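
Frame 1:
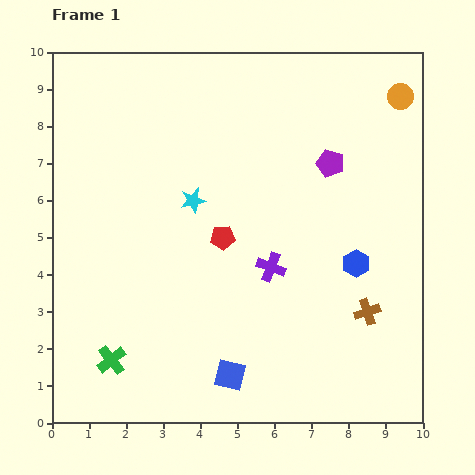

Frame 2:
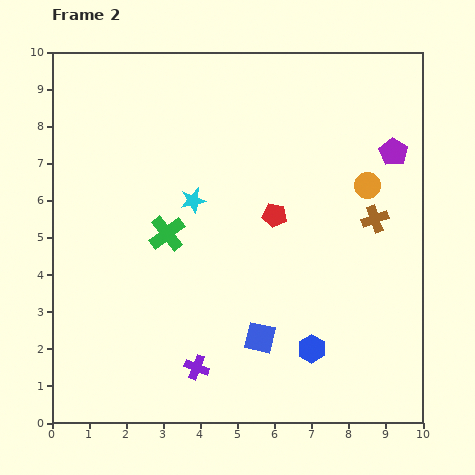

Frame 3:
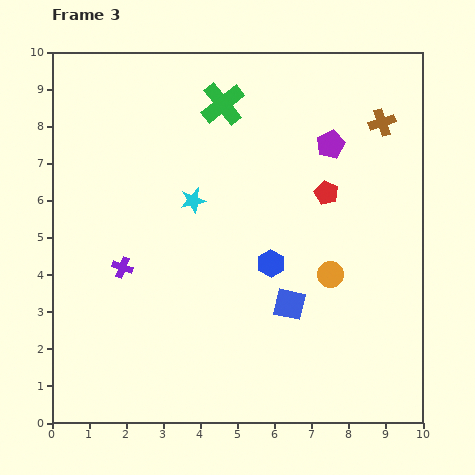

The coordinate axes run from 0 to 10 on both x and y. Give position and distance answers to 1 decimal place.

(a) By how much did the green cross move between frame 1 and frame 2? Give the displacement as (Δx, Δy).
(1.5, 3.4)

The green cross was at (1.6, 1.7) in frame 1 and (3.1, 5.1) in frame 2.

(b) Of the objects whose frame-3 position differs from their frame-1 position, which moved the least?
the purple pentagon

(moved 0.5)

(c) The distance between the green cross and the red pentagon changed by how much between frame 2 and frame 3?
+0.8

Distance in frame 2: 2.9. Distance in frame 3: 3.7.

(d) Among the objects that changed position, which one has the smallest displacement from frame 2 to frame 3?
the blue square

(moved 1.2)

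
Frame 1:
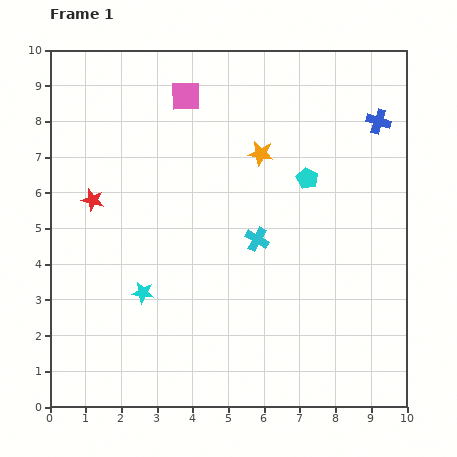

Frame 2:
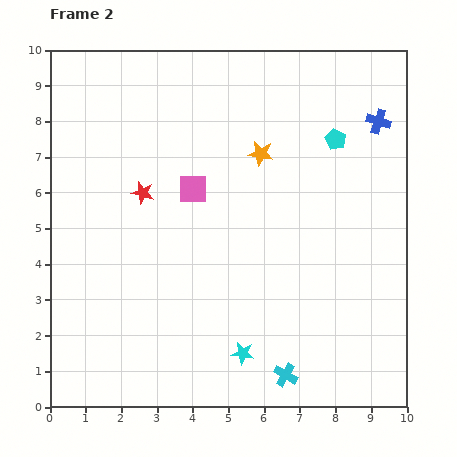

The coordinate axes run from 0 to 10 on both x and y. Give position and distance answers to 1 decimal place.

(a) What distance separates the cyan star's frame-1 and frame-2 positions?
3.3

The cyan star moved from (2.6, 3.2) to (5.4, 1.5), a distance of √(2.8² + 1.7²) ≈ 3.3.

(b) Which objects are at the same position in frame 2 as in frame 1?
the blue cross, the orange star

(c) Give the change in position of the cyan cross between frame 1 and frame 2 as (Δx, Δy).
(0.8, -3.8)

The cyan cross was at (5.8, 4.7) in frame 1 and (6.6, 0.9) in frame 2.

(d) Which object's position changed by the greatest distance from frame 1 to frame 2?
the cyan cross

(moved 3.9; next 3.3)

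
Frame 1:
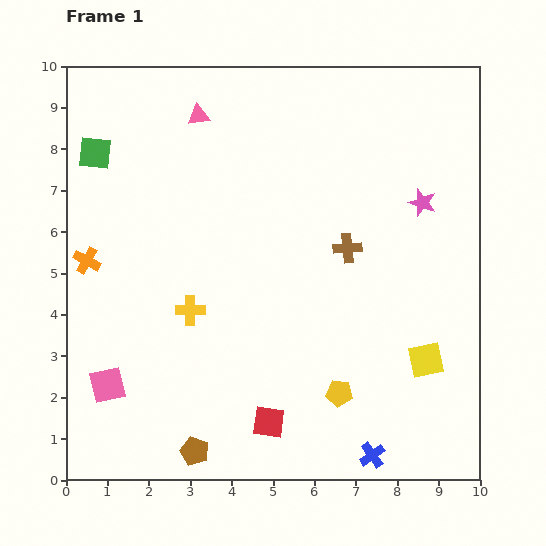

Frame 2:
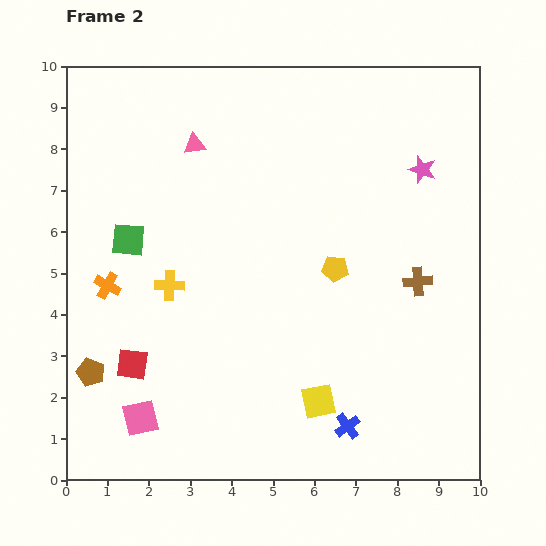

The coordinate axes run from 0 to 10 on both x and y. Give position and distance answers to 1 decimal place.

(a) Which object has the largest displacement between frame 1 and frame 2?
the red square

(moved 3.6; next 3.1)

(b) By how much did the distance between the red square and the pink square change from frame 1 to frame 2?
-2.7

Distance in frame 1: 4.0. Distance in frame 2: 1.3.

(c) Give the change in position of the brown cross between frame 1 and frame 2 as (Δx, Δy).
(1.7, -0.8)

The brown cross was at (6.8, 5.6) in frame 1 and (8.5, 4.8) in frame 2.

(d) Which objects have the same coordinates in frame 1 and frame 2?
none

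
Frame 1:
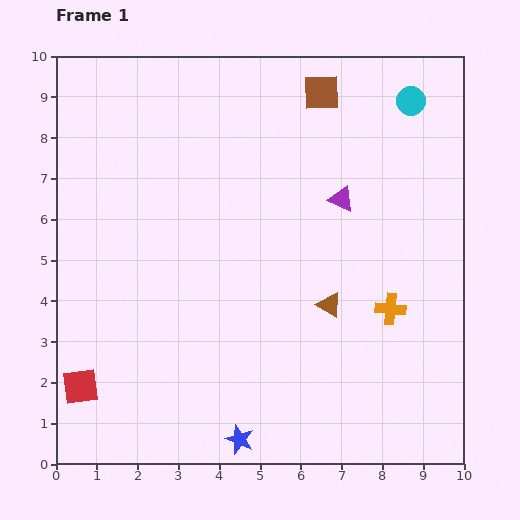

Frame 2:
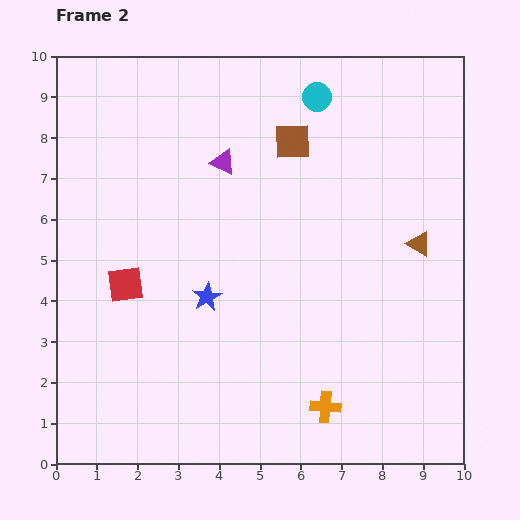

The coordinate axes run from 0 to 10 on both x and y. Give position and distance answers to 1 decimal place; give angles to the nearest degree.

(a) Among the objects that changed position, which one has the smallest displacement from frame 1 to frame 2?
the brown square

(moved 1.4)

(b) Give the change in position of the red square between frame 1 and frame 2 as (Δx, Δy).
(1.1, 2.5)

The red square was at (0.6, 1.9) in frame 1 and (1.7, 4.4) in frame 2.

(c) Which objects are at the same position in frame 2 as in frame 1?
none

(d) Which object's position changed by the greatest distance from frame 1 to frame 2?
the blue star

(moved 3.6; next 3.0)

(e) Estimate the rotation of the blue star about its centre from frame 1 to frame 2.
23° clockwise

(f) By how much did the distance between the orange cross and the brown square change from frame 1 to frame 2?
+0.9

Distance in frame 1: 5.6. Distance in frame 2: 6.5.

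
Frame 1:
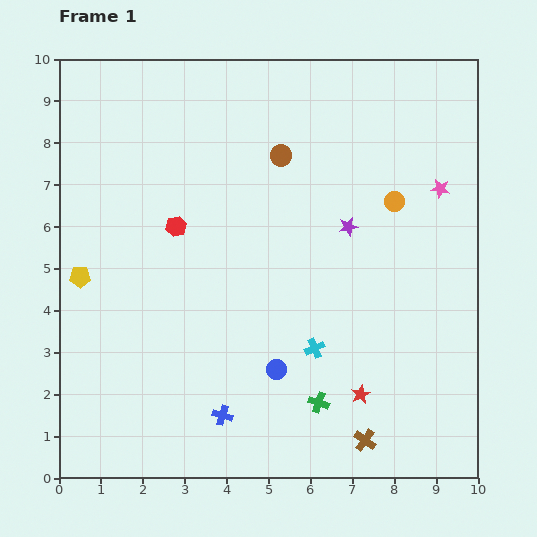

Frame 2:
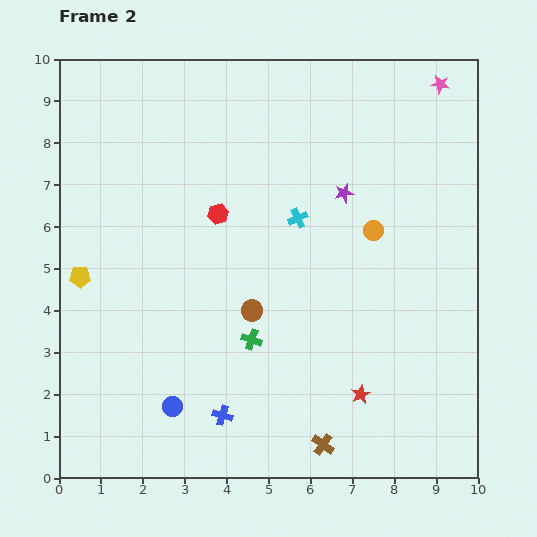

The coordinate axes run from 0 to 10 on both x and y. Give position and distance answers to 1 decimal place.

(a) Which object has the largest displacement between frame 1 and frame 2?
the brown circle

(moved 3.8; next 3.1)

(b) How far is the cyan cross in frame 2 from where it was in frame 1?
3.1

The cyan cross moved from (6.1, 3.1) to (5.7, 6.2), a distance of √(0.4² + 3.1²) ≈ 3.1.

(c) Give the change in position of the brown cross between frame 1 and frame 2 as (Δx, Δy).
(-1.0, -0.1)

The brown cross was at (7.3, 0.9) in frame 1 and (6.3, 0.8) in frame 2.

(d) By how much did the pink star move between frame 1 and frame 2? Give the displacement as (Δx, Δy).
(0.0, 2.5)

The pink star was at (9.1, 6.9) in frame 1 and (9.1, 9.4) in frame 2.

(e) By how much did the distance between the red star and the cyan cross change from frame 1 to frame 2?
+2.9

Distance in frame 1: 1.6. Distance in frame 2: 4.5.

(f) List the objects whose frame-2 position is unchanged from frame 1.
the yellow pentagon, the red star, the blue cross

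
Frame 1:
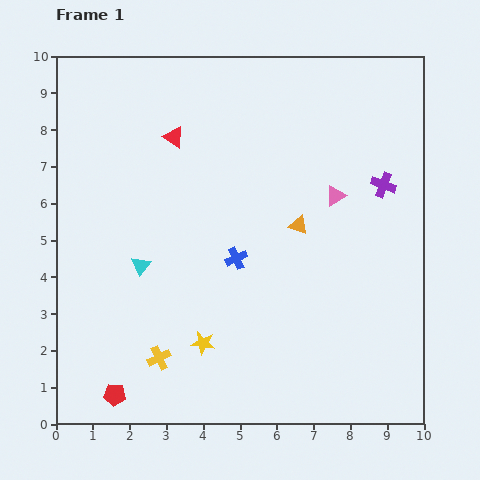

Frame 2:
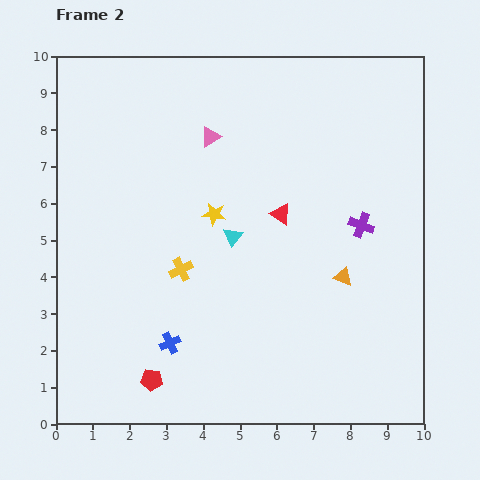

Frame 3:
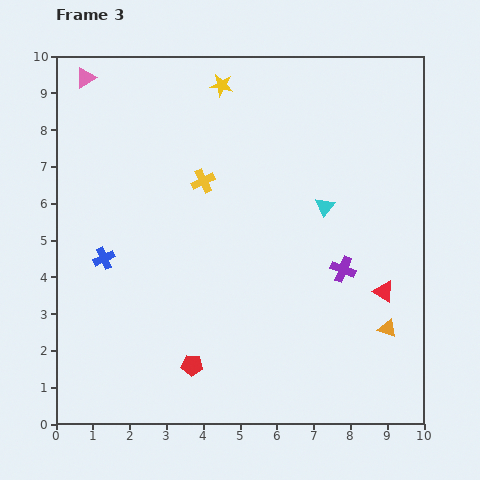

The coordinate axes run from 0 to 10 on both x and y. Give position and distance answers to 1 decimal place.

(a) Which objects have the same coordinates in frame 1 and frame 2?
none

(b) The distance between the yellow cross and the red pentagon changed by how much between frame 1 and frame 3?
+3.4

Distance in frame 1: 1.6. Distance in frame 3: 5.0.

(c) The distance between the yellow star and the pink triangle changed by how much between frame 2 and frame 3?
+1.6

Distance in frame 2: 2.1. Distance in frame 3: 3.7.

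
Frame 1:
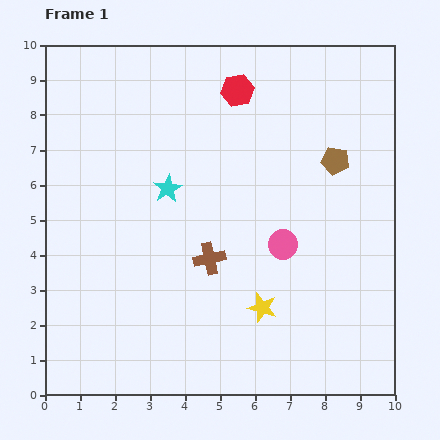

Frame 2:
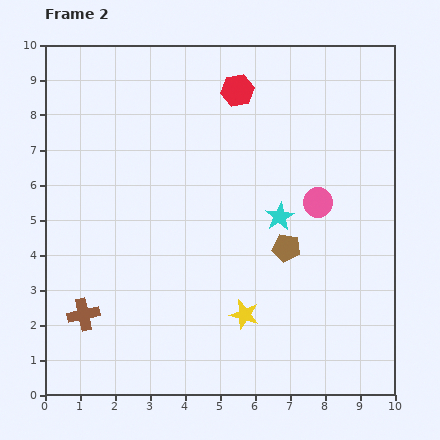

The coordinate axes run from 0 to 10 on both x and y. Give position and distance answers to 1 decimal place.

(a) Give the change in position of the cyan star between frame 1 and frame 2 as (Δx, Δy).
(3.2, -0.8)

The cyan star was at (3.5, 5.9) in frame 1 and (6.7, 5.1) in frame 2.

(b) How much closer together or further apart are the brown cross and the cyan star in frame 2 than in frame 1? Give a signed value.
+4.0

Distance in frame 1: 2.3. Distance in frame 2: 6.3.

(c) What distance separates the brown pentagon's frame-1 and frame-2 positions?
2.9

The brown pentagon moved from (8.3, 6.7) to (6.9, 4.2), a distance of √(1.4² + 2.5²) ≈ 2.9.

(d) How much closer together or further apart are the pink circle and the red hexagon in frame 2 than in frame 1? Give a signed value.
-0.7

Distance in frame 1: 4.6. Distance in frame 2: 3.9.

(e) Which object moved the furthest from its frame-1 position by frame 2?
the brown cross

(moved 3.9; next 3.3)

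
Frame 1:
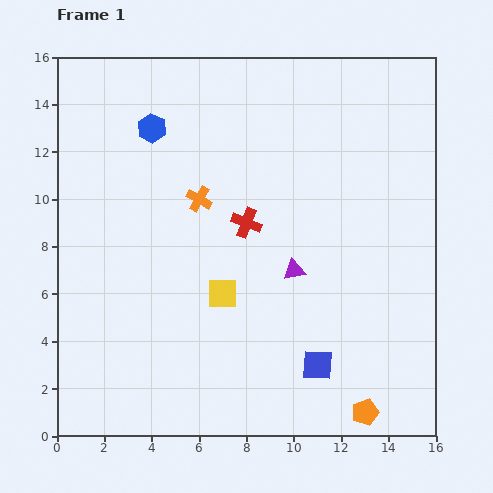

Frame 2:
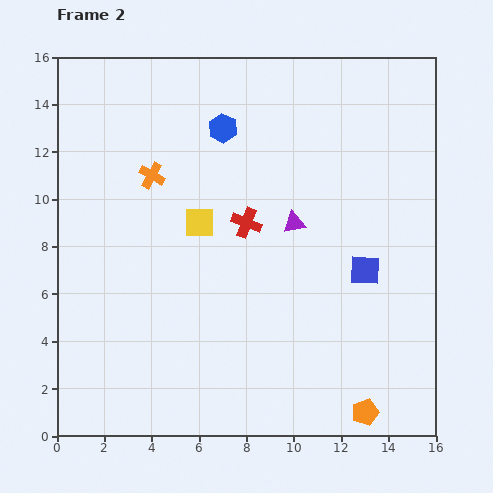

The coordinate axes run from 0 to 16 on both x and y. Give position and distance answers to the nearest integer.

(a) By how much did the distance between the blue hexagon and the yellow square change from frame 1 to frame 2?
-4

Distance in frame 1: 8. Distance in frame 2: 4.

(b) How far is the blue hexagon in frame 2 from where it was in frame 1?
3

The blue hexagon moved from (4, 13) to (7, 13), a distance of √(3² + 0²) ≈ 3.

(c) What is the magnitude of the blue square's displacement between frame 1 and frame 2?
4

The blue square moved from (11, 3) to (13, 7), a distance of √(2² + 4²) ≈ 4.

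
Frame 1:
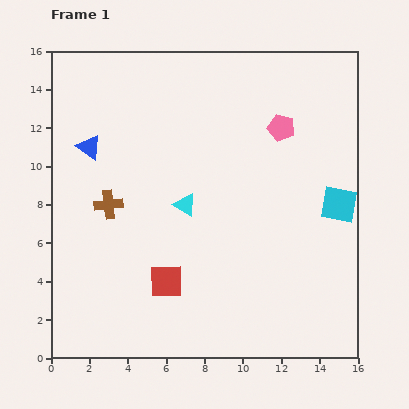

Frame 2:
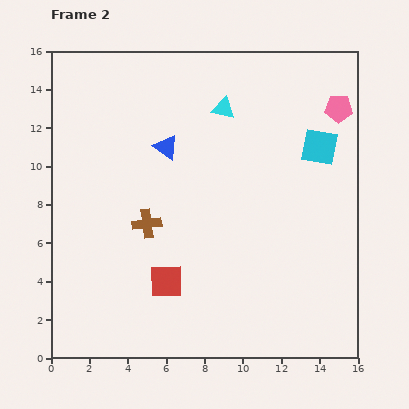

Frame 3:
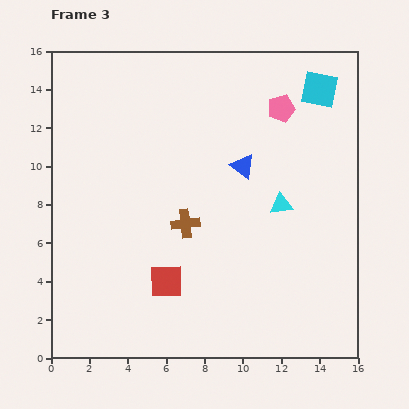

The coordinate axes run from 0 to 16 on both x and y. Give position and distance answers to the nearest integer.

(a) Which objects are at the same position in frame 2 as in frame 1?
the red square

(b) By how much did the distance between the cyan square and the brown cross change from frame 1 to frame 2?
-2

Distance in frame 1: 12. Distance in frame 2: 10.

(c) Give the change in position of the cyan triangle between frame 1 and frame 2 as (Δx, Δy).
(2, 5)

The cyan triangle was at (7, 8) in frame 1 and (9, 13) in frame 2.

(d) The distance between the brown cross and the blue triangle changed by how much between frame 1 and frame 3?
+1

Distance in frame 1: 3. Distance in frame 3: 4.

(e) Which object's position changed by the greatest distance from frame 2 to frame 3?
the cyan triangle

(moved 6; next 4)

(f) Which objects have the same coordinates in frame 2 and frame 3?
the red square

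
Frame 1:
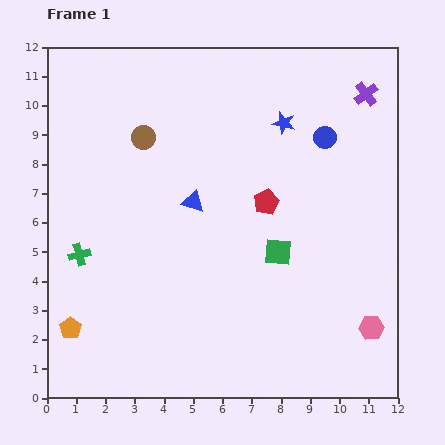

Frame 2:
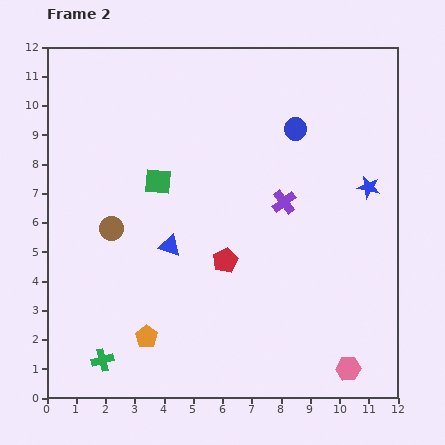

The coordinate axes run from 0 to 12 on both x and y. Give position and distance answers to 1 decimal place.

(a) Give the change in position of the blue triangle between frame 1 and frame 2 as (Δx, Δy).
(-0.8, -1.5)

The blue triangle was at (5.0, 6.7) in frame 1 and (4.2, 5.2) in frame 2.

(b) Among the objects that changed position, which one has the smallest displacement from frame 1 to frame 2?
the blue circle

(moved 1.0)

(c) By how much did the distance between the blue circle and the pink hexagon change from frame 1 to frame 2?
+1.7

Distance in frame 1: 6.7. Distance in frame 2: 8.4.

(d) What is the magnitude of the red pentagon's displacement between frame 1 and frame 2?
2.4

The red pentagon moved from (7.5, 6.7) to (6.1, 4.7), a distance of √(1.4² + 2.0²) ≈ 2.4.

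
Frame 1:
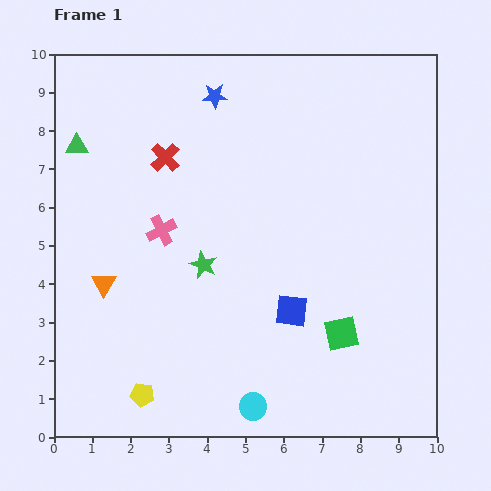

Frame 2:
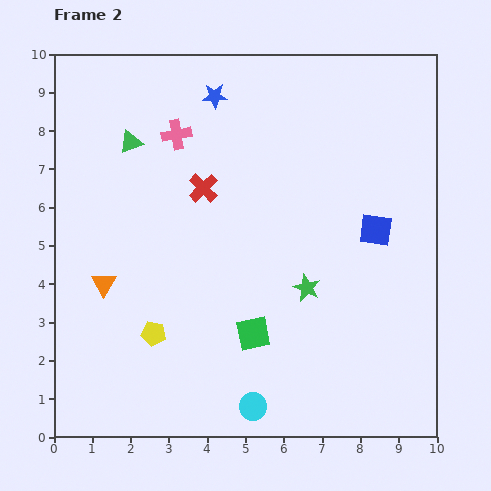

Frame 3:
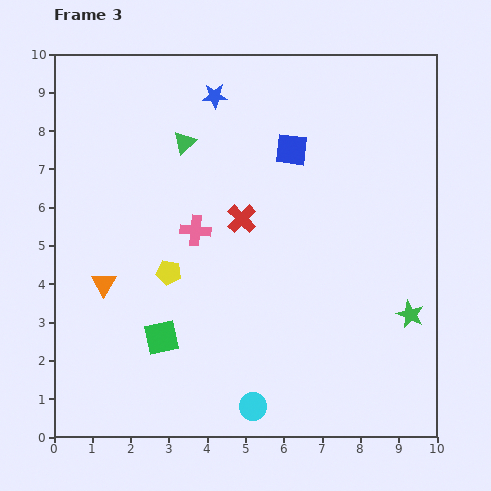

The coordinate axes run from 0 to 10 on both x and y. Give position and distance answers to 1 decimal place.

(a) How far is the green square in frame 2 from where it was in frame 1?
2.3

The green square moved from (7.5, 2.7) to (5.2, 2.7), a distance of √(2.3² + 0.0²) ≈ 2.3.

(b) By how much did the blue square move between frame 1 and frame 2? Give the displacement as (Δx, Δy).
(2.2, 2.1)

The blue square was at (6.2, 3.3) in frame 1 and (8.4, 5.4) in frame 2.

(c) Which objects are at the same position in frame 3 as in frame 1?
the orange triangle, the blue star, the cyan circle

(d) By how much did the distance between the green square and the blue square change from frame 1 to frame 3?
+4.6

Distance in frame 1: 1.4. Distance in frame 3: 6.0.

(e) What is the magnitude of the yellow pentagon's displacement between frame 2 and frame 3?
1.6

The yellow pentagon moved from (2.6, 2.7) to (3.0, 4.3), a distance of √(0.4² + 1.6²) ≈ 1.6.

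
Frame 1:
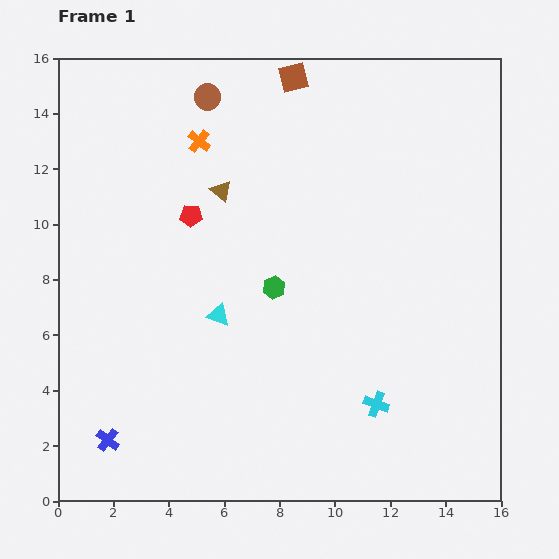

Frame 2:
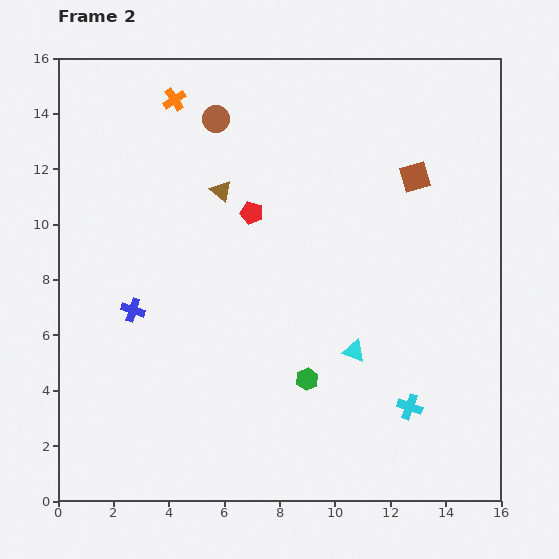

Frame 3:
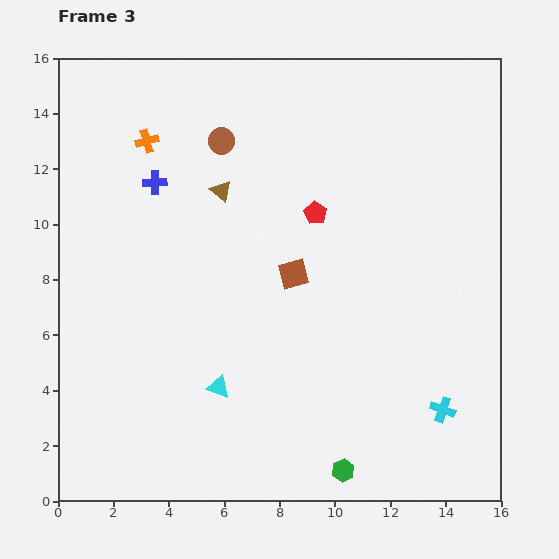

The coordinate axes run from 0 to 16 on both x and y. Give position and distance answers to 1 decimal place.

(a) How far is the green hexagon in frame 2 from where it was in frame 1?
3.5

The green hexagon moved from (7.8, 7.7) to (9.0, 4.4), a distance of √(1.2² + 3.3²) ≈ 3.5.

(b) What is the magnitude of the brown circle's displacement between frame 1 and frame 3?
1.7

The brown circle moved from (5.4, 14.6) to (5.9, 13.0), a distance of √(0.5² + 1.6²) ≈ 1.7.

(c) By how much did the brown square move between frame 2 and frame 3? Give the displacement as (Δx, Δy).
(-4.4, -3.5)

The brown square was at (12.9, 11.7) in frame 2 and (8.5, 8.2) in frame 3.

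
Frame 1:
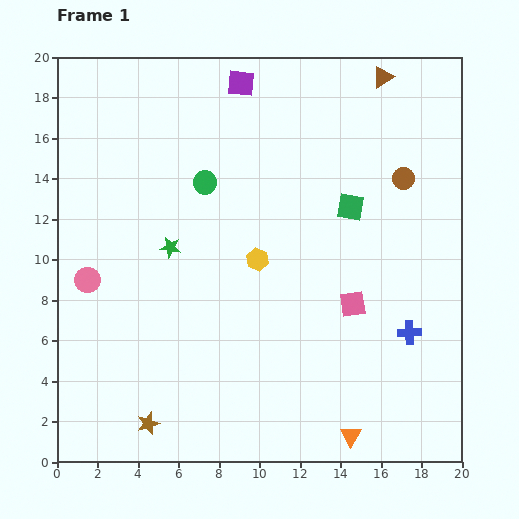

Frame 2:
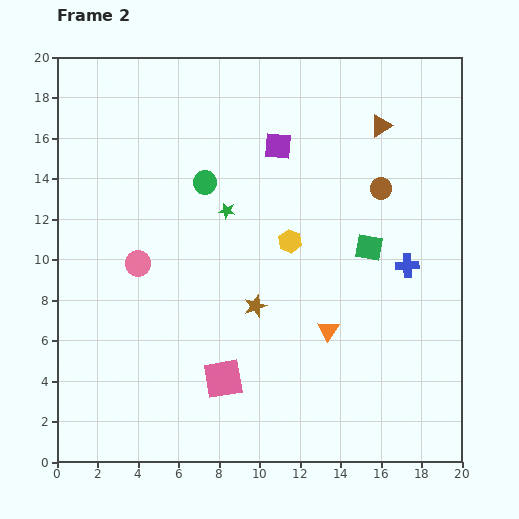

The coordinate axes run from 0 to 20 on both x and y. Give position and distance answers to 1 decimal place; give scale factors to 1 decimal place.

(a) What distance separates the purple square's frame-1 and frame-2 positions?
3.6

The purple square moved from (9.1, 18.7) to (10.9, 15.6), a distance of √(1.8² + 3.1²) ≈ 3.6.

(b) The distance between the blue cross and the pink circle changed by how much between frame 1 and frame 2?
-2.8

Distance in frame 1: 16.1. Distance in frame 2: 13.3.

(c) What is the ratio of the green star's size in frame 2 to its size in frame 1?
0.8×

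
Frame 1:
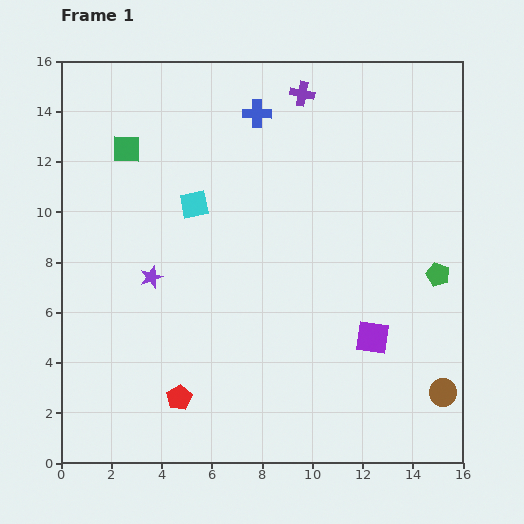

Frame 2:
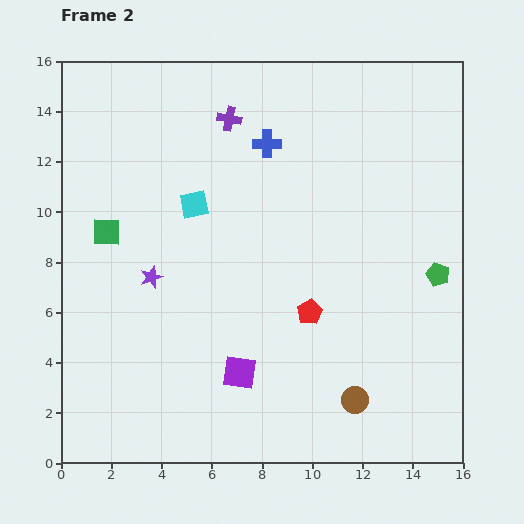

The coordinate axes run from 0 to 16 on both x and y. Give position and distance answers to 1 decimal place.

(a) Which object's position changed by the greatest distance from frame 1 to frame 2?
the red pentagon

(moved 6.2; next 5.5)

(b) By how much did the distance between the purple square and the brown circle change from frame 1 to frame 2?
+1.1

Distance in frame 1: 3.6. Distance in frame 2: 4.7.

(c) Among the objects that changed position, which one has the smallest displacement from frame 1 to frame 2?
the blue cross

(moved 1.3)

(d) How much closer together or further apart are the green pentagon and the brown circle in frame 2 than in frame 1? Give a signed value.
+1.3

Distance in frame 1: 4.7. Distance in frame 2: 6.0.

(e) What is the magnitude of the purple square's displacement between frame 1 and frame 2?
5.5

The purple square moved from (12.4, 5.0) to (7.1, 3.6), a distance of √(5.3² + 1.4²) ≈ 5.5.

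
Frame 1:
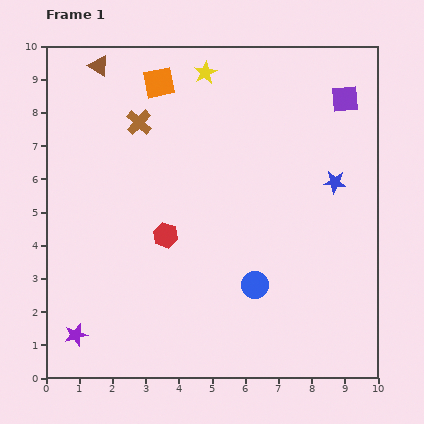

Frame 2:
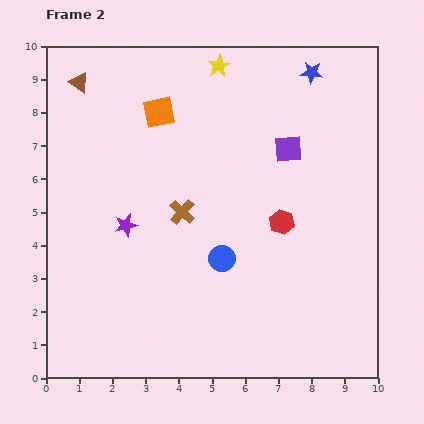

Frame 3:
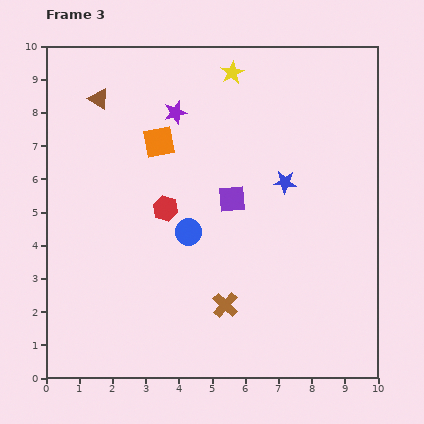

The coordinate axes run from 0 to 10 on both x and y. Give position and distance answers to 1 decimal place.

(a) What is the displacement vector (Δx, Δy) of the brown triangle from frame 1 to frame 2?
(-0.6, -0.5)

The brown triangle was at (1.6, 9.4) in frame 1 and (1.0, 8.9) in frame 2.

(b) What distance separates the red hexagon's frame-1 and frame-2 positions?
3.5

The red hexagon moved from (3.6, 4.3) to (7.1, 4.7), a distance of √(3.5² + 0.4²) ≈ 3.5.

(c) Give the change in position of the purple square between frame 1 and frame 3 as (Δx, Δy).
(-3.4, -3.0)

The purple square was at (9.0, 8.4) in frame 1 and (5.6, 5.4) in frame 3.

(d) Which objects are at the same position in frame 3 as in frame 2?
none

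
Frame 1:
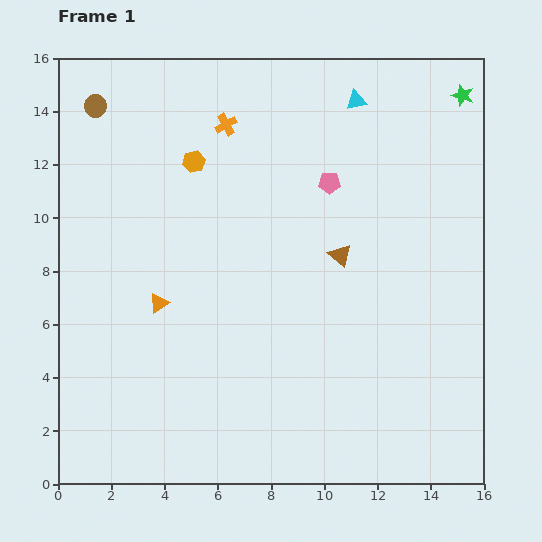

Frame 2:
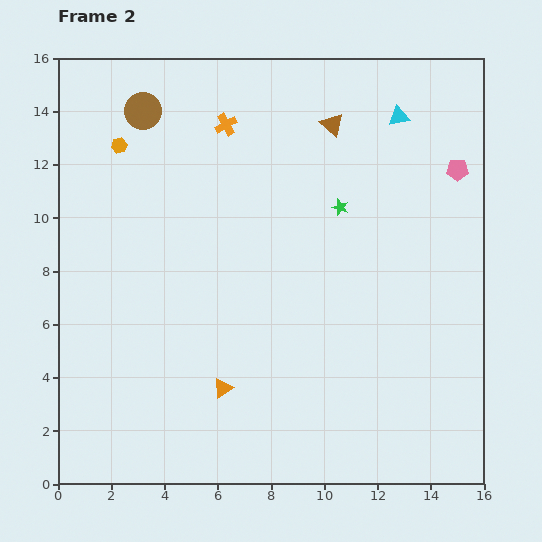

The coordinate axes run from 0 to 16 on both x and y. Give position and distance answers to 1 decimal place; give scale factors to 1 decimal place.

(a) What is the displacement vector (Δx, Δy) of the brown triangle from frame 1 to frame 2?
(-0.3, 4.9)

The brown triangle was at (10.6, 8.6) in frame 1 and (10.3, 13.5) in frame 2.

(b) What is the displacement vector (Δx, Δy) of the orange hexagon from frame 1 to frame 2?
(-2.8, 0.6)

The orange hexagon was at (5.1, 12.1) in frame 1 and (2.3, 12.7) in frame 2.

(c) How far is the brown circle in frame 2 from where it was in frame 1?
1.8

The brown circle moved from (1.4, 14.2) to (3.2, 14.0), a distance of √(1.8² + 0.2²) ≈ 1.8.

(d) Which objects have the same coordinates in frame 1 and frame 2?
the orange cross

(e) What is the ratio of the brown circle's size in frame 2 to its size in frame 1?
1.7×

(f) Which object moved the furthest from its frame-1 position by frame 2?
the green star

(moved 6.2; next 4.9)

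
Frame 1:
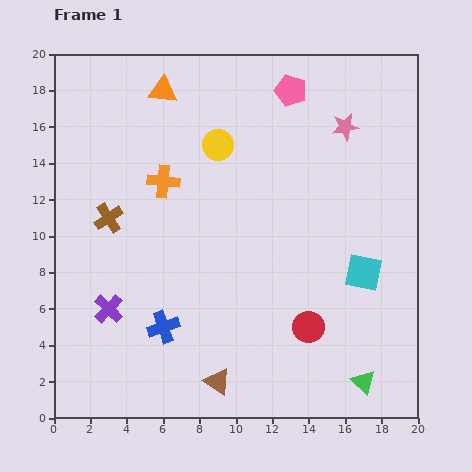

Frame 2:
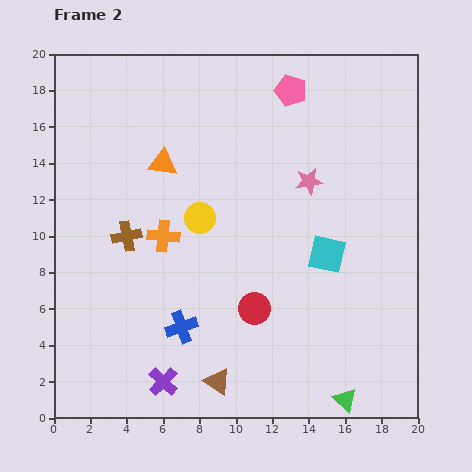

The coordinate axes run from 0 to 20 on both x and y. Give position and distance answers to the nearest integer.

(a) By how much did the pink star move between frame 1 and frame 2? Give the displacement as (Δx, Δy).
(-2, -3)

The pink star was at (16, 16) in frame 1 and (14, 13) in frame 2.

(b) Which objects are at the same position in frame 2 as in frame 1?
the pink pentagon, the brown triangle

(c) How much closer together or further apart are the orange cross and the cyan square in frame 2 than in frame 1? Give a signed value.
-3

Distance in frame 1: 12. Distance in frame 2: 9.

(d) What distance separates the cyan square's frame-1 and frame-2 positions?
2

The cyan square moved from (17, 8) to (15, 9), a distance of √(2² + 1²) ≈ 2.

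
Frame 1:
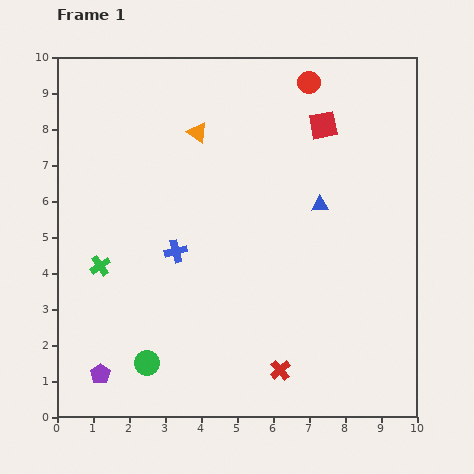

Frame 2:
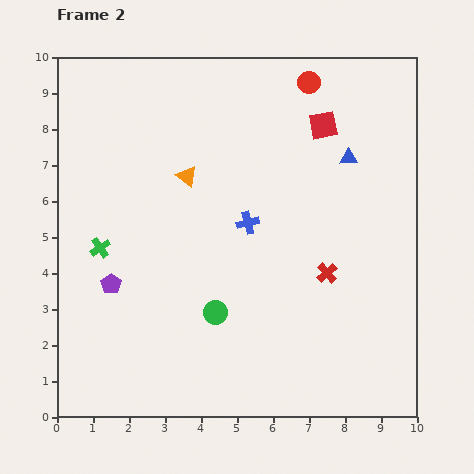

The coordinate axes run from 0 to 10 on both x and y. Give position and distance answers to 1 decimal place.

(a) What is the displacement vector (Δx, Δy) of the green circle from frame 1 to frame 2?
(1.9, 1.4)

The green circle was at (2.5, 1.5) in frame 1 and (4.4, 2.9) in frame 2.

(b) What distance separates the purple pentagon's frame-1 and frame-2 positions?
2.5

The purple pentagon moved from (1.2, 1.2) to (1.5, 3.7), a distance of √(0.3² + 2.5²) ≈ 2.5.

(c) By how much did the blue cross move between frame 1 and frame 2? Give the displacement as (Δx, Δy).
(2.0, 0.8)

The blue cross was at (3.3, 4.6) in frame 1 and (5.3, 5.4) in frame 2.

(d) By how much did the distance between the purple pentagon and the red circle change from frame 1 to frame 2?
-2.2

Distance in frame 1: 10.0. Distance in frame 2: 7.8.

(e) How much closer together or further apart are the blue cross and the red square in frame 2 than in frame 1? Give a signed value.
-2.0

Distance in frame 1: 5.4. Distance in frame 2: 3.4.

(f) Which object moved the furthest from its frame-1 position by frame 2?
the red cross

(moved 3.0; next 2.5)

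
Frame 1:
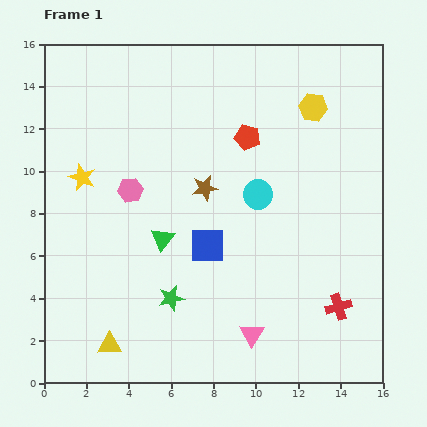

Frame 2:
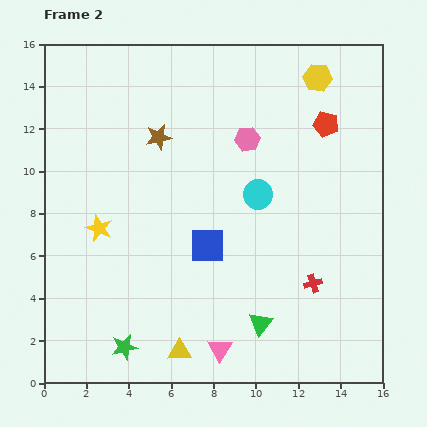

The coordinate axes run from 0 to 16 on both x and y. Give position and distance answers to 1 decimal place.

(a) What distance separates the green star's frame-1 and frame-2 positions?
3.2

The green star moved from (6.0, 4.0) to (3.8, 1.7), a distance of √(2.2² + 2.3²) ≈ 3.2.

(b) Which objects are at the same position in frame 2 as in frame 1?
the blue square, the cyan circle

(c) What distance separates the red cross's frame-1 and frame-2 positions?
1.6

The red cross moved from (13.9, 3.6) to (12.7, 4.7), a distance of √(1.2² + 1.1²) ≈ 1.6.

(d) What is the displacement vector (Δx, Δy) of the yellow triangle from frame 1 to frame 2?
(3.3, -0.3)

The yellow triangle was at (3.1, 1.8) in frame 1 and (6.4, 1.5) in frame 2.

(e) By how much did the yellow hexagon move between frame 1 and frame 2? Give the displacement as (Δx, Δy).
(0.2, 1.4)

The yellow hexagon was at (12.7, 13.0) in frame 1 and (12.9, 14.4) in frame 2.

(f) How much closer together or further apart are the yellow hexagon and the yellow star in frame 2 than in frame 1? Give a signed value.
+1.1

Distance in frame 1: 11.4. Distance in frame 2: 12.5.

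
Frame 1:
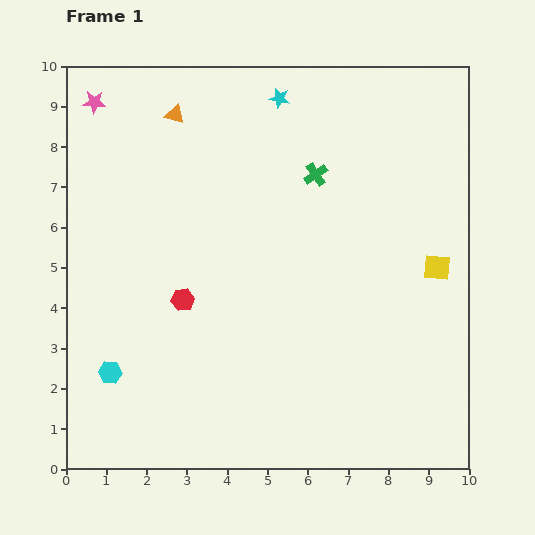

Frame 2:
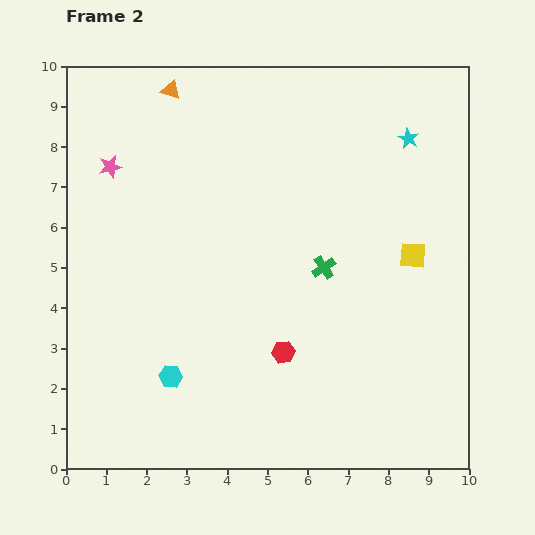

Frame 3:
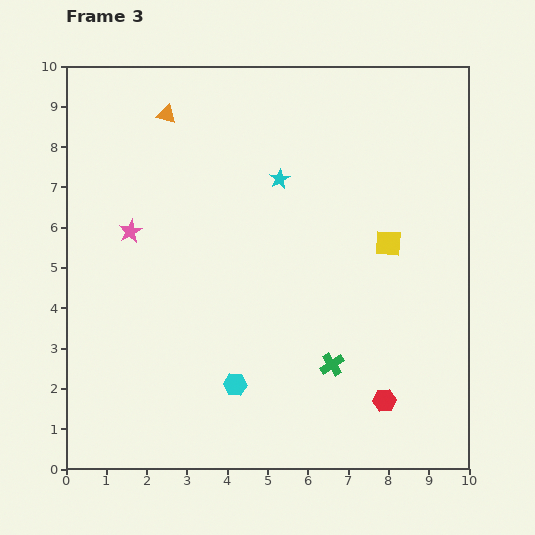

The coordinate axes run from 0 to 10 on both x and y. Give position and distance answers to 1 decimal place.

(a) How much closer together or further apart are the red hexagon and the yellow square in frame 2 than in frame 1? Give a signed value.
-2.4

Distance in frame 1: 6.4. Distance in frame 2: 4.0.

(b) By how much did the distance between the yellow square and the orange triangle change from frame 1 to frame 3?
-1.1

Distance in frame 1: 7.5. Distance in frame 3: 6.4.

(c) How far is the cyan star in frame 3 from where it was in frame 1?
2.0

The cyan star moved from (5.3, 9.2) to (5.3, 7.2), a distance of √(0.0² + 2.0²) ≈ 2.0.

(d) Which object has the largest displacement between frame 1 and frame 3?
the red hexagon

(moved 5.6; next 4.7)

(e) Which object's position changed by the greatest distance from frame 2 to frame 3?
the cyan star

(moved 3.4; next 2.8)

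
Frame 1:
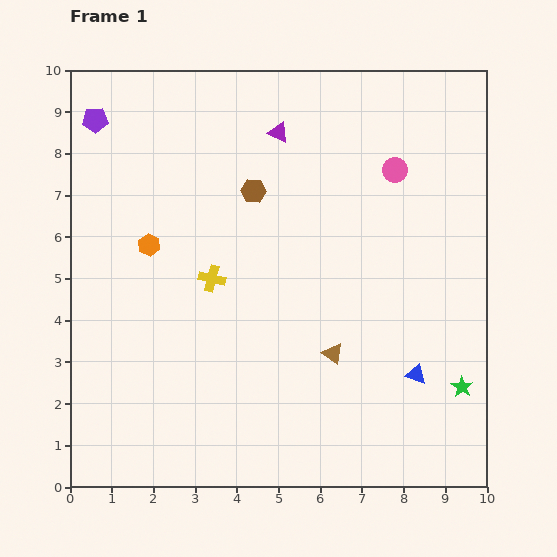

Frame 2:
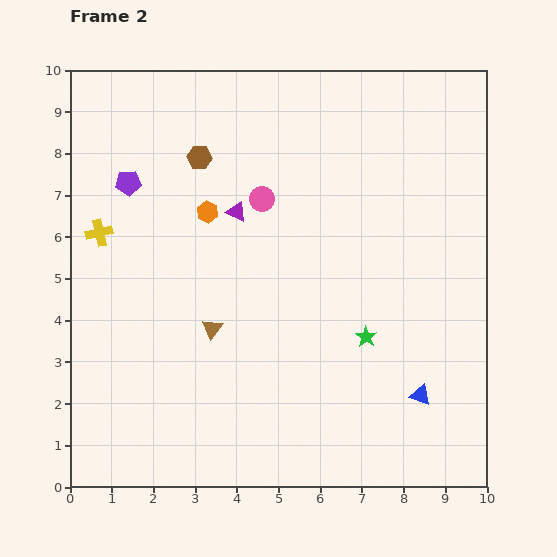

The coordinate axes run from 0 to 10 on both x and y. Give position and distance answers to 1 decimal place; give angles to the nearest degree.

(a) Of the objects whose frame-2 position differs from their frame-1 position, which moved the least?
the blue triangle

(moved 0.5)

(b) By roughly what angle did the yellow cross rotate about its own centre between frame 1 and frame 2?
26° counter-clockwise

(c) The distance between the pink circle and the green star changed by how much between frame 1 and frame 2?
-1.3

Distance in frame 1: 5.4. Distance in frame 2: 4.1.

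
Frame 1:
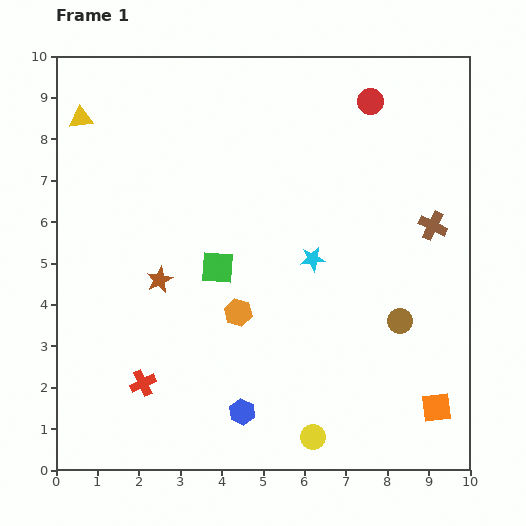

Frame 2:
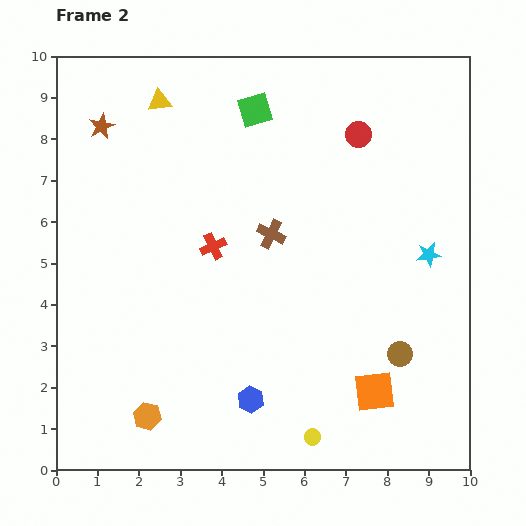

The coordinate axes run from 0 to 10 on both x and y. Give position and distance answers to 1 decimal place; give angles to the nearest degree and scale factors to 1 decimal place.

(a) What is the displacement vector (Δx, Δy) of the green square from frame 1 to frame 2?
(0.9, 3.8)

The green square was at (3.9, 4.9) in frame 1 and (4.8, 8.7) in frame 2.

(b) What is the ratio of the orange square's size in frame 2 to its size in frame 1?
1.4×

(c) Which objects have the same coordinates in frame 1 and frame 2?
the yellow circle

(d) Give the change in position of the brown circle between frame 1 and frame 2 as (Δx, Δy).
(0.0, -0.8)

The brown circle was at (8.3, 3.6) in frame 1 and (8.3, 2.8) in frame 2.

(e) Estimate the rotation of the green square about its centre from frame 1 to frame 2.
20° counter-clockwise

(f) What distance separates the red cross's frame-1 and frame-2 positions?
3.7

The red cross moved from (2.1, 2.1) to (3.8, 5.4), a distance of √(1.7² + 3.3²) ≈ 3.7.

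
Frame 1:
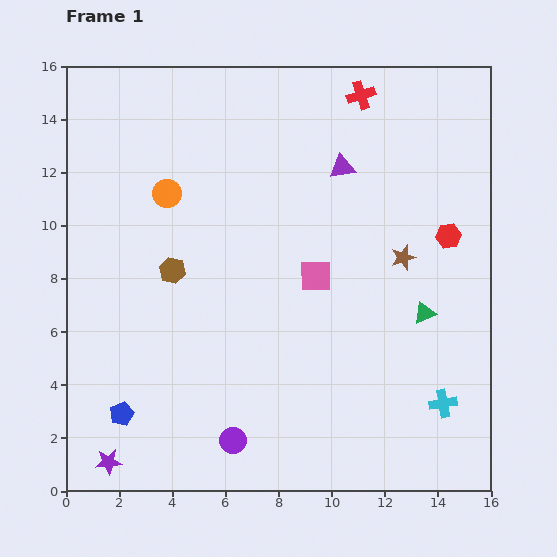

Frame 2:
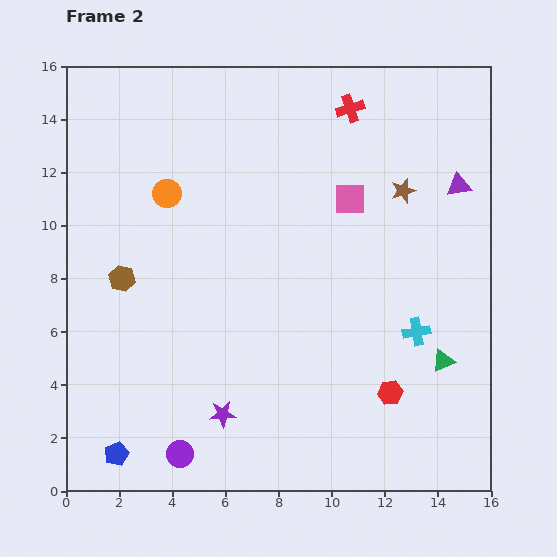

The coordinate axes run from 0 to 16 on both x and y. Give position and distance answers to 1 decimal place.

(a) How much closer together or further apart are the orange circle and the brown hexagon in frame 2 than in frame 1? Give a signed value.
+0.7

Distance in frame 1: 2.9. Distance in frame 2: 3.6.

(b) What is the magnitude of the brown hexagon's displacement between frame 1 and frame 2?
1.9

The brown hexagon moved from (4.0, 8.3) to (2.1, 8.0), a distance of √(1.9² + 0.3²) ≈ 1.9.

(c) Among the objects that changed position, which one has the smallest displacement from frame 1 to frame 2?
the red cross

(moved 0.6)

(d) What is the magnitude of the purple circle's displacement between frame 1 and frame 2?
2.1

The purple circle moved from (6.3, 1.9) to (4.3, 1.4), a distance of √(2.0² + 0.5²) ≈ 2.1.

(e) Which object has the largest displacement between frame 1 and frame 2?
the red hexagon

(moved 6.3; next 4.7)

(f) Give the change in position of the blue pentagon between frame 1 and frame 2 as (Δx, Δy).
(-0.2, -1.5)

The blue pentagon was at (2.1, 2.9) in frame 1 and (1.9, 1.4) in frame 2.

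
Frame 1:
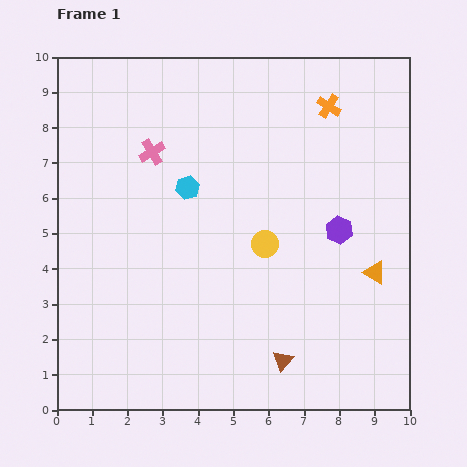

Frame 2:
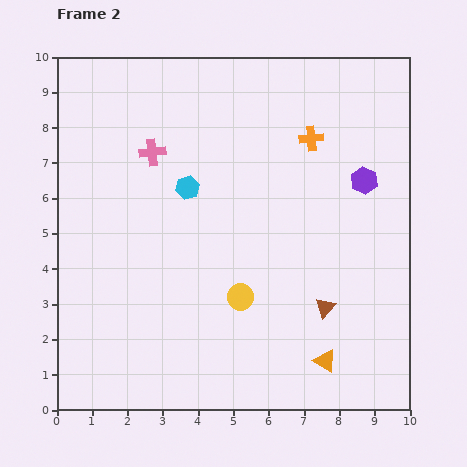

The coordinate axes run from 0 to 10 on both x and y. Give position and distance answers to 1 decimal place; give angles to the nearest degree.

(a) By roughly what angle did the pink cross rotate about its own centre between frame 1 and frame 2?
25° clockwise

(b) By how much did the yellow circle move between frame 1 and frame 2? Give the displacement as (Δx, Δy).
(-0.7, -1.5)

The yellow circle was at (5.9, 4.7) in frame 1 and (5.2, 3.2) in frame 2.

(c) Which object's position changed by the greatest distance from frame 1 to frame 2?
the orange triangle

(moved 2.9; next 1.9)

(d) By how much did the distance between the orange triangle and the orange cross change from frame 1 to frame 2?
+1.4

Distance in frame 1: 4.9. Distance in frame 2: 6.3.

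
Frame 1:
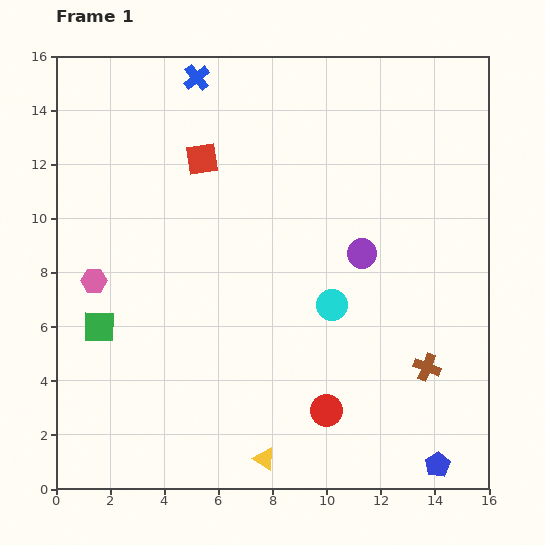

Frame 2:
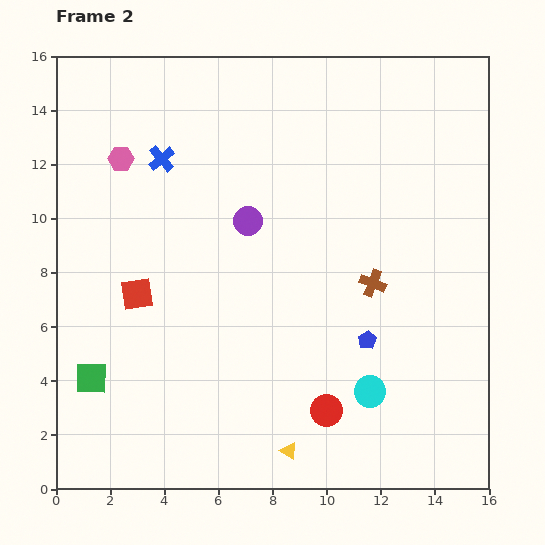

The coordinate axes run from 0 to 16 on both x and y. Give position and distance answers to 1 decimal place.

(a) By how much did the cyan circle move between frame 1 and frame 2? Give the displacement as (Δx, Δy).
(1.4, -3.2)

The cyan circle was at (10.2, 6.8) in frame 1 and (11.6, 3.6) in frame 2.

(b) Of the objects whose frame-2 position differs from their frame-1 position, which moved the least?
the yellow triangle

(moved 0.9)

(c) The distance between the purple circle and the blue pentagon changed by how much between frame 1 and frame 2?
-2.1

Distance in frame 1: 8.3. Distance in frame 2: 6.2.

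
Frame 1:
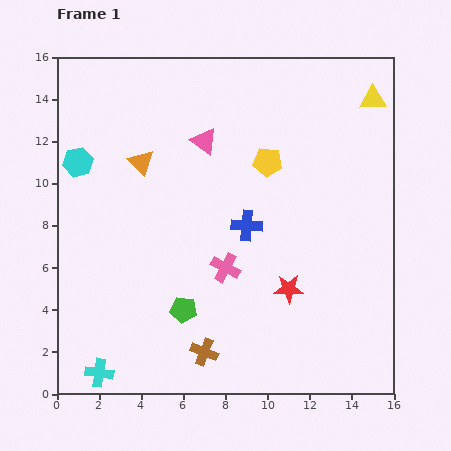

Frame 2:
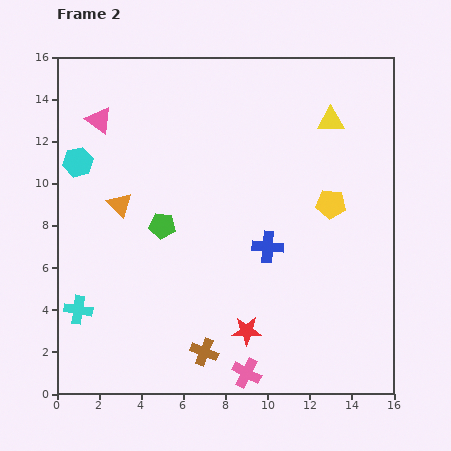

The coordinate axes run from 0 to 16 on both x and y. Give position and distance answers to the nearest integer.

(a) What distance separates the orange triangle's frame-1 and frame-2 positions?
2

The orange triangle moved from (4, 11) to (3, 9), a distance of √(1² + 2²) ≈ 2.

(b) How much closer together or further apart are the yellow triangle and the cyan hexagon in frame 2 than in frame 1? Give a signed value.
-2

Distance in frame 1: 14. Distance in frame 2: 12.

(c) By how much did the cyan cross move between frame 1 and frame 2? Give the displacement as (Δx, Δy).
(-1, 3)

The cyan cross was at (2, 1) in frame 1 and (1, 4) in frame 2.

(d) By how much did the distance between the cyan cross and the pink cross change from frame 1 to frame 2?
+1

Distance in frame 1: 8. Distance in frame 2: 9.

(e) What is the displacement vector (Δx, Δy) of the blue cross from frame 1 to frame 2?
(1, -1)

The blue cross was at (9, 8) in frame 1 and (10, 7) in frame 2.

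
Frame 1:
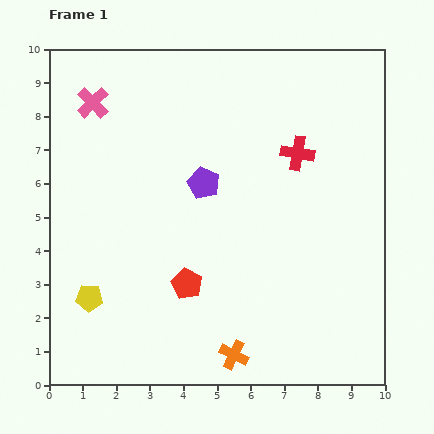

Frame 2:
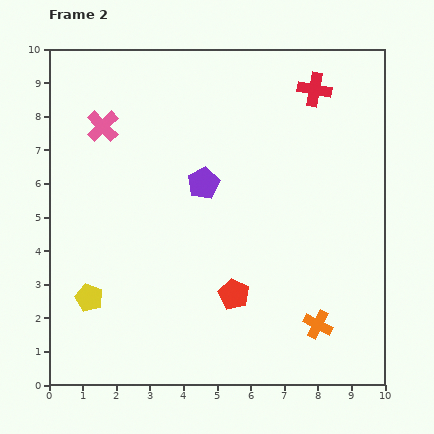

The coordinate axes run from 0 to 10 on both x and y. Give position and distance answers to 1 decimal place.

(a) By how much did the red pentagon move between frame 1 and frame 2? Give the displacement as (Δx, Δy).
(1.4, -0.3)

The red pentagon was at (4.1, 3.0) in frame 1 and (5.5, 2.7) in frame 2.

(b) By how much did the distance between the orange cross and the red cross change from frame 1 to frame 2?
+0.7

Distance in frame 1: 6.3. Distance in frame 2: 7.0.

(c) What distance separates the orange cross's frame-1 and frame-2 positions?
2.7

The orange cross moved from (5.5, 0.9) to (8.0, 1.8), a distance of √(2.5² + 0.9²) ≈ 2.7.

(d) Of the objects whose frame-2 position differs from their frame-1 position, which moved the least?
the pink cross

(moved 0.8)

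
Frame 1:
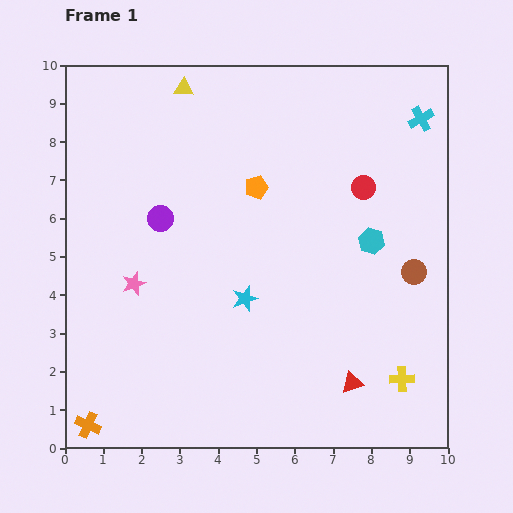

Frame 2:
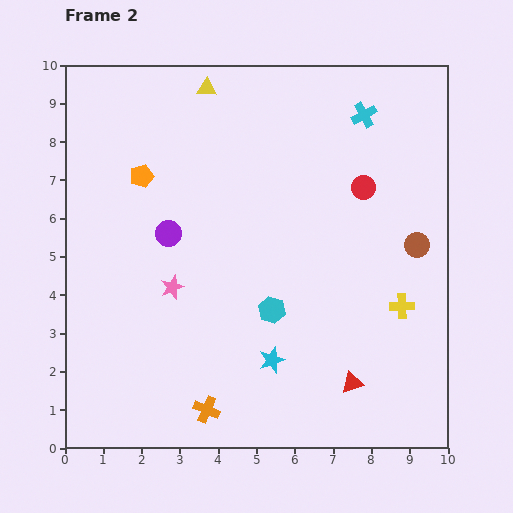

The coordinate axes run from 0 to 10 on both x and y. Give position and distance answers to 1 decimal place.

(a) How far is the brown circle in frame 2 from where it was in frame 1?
0.7

The brown circle moved from (9.1, 4.6) to (9.2, 5.3), a distance of √(0.1² + 0.7²) ≈ 0.7.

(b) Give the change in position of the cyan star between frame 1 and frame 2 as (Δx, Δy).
(0.7, -1.6)

The cyan star was at (4.7, 3.9) in frame 1 and (5.4, 2.3) in frame 2.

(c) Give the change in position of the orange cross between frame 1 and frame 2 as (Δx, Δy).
(3.1, 0.4)

The orange cross was at (0.6, 0.6) in frame 1 and (3.7, 1.0) in frame 2.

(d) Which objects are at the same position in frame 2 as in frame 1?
the red circle, the red triangle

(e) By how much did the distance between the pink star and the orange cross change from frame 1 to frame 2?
-0.6

Distance in frame 1: 3.9. Distance in frame 2: 3.3.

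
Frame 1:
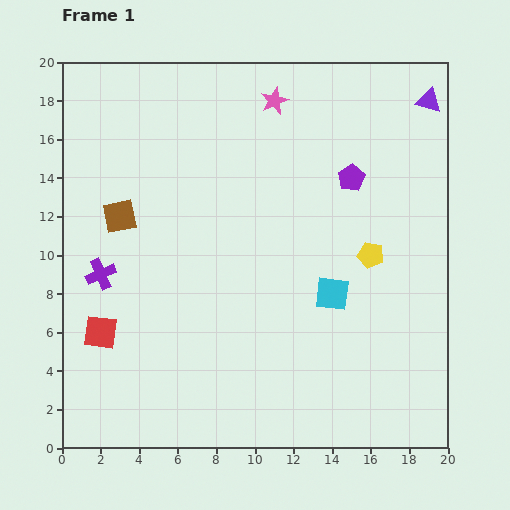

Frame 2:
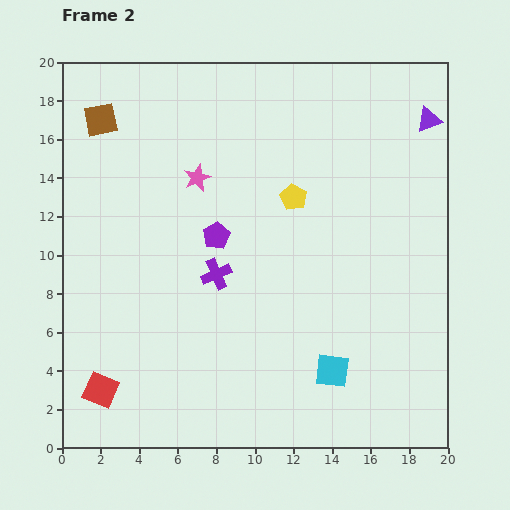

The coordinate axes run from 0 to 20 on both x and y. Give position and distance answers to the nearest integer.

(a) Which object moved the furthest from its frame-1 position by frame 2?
the purple pentagon

(moved 8; next 6)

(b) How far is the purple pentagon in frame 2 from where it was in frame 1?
8

The purple pentagon moved from (15, 14) to (8, 11), a distance of √(7² + 3²) ≈ 8.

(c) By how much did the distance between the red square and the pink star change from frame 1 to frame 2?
-3

Distance in frame 1: 15. Distance in frame 2: 12.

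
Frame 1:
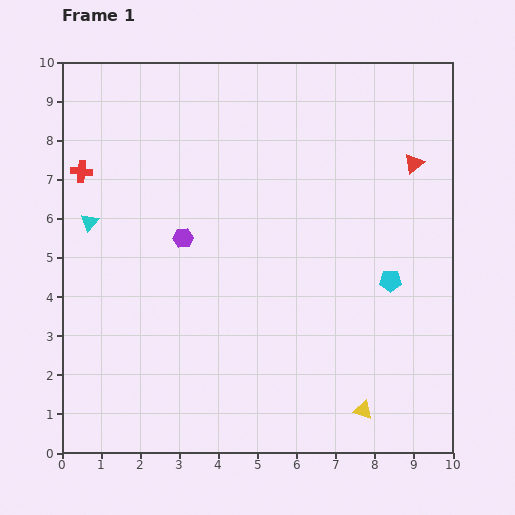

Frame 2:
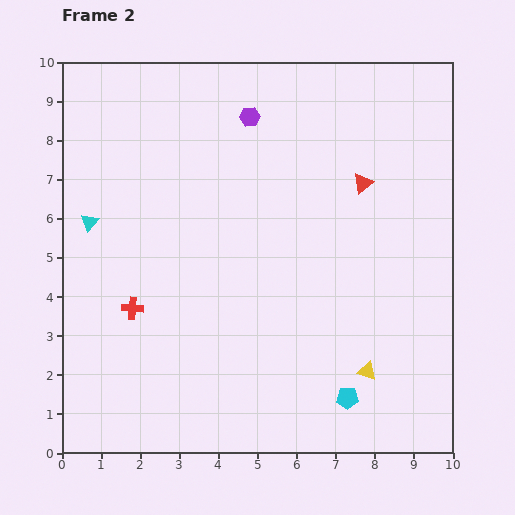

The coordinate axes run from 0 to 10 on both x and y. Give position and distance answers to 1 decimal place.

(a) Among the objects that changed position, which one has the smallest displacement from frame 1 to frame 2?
the yellow triangle

(moved 1.0)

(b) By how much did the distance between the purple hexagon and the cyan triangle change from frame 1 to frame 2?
+2.5

Distance in frame 1: 2.4. Distance in frame 2: 4.9.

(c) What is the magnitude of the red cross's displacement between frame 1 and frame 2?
3.7

The red cross moved from (0.5, 7.2) to (1.8, 3.7), a distance of √(1.3² + 3.5²) ≈ 3.7.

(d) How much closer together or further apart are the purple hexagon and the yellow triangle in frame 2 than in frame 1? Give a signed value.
+0.8

Distance in frame 1: 6.4. Distance in frame 2: 7.2.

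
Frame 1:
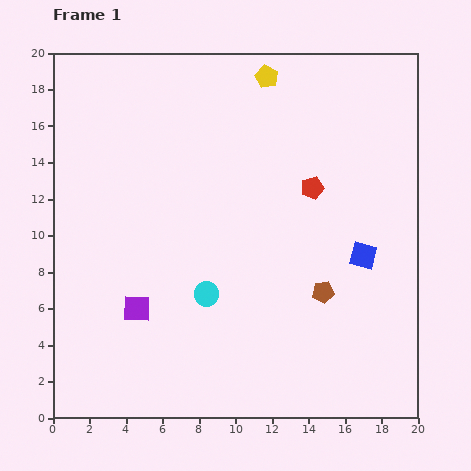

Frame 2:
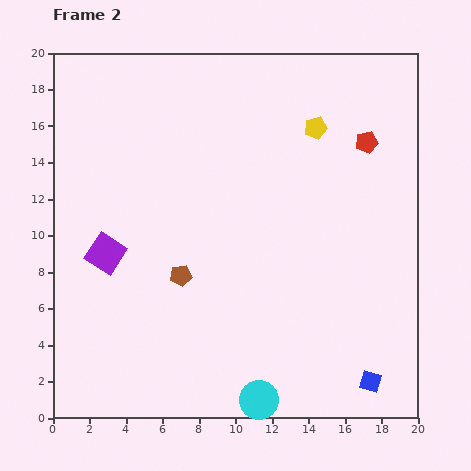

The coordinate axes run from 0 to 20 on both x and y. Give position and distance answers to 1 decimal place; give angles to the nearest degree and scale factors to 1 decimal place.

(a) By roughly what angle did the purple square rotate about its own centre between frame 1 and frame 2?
30° clockwise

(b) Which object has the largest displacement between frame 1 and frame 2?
the brown pentagon

(moved 7.9; next 6.9)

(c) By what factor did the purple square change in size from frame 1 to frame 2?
1.4×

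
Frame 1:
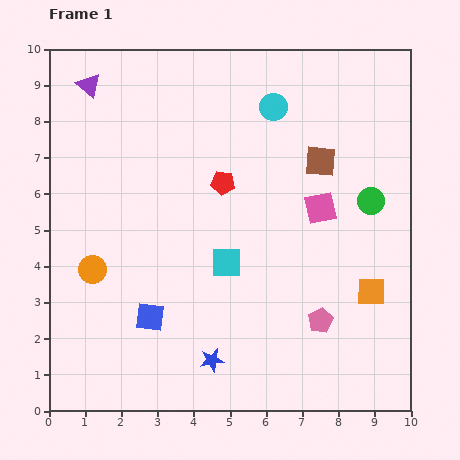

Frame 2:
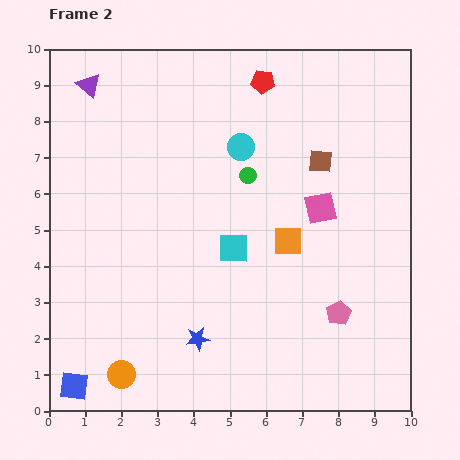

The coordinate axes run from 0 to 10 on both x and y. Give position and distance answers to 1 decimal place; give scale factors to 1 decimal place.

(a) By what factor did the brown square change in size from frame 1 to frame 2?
0.8×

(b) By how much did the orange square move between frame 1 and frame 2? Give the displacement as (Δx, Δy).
(-2.3, 1.4)

The orange square was at (8.9, 3.3) in frame 1 and (6.6, 4.7) in frame 2.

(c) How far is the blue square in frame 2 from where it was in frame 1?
2.8

The blue square moved from (2.8, 2.6) to (0.7, 0.7), a distance of √(2.1² + 1.9²) ≈ 2.8.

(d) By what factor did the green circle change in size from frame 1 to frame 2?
0.6×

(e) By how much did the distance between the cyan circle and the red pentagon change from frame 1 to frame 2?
-0.6

Distance in frame 1: 2.5. Distance in frame 2: 1.9.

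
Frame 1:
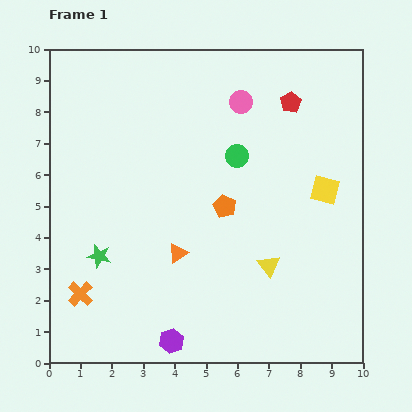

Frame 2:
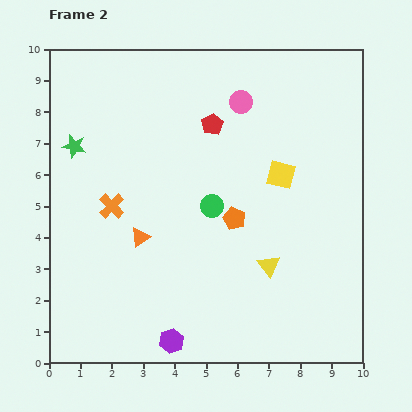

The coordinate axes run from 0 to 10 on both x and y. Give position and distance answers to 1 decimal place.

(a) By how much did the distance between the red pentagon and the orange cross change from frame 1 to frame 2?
-5.0

Distance in frame 1: 9.1. Distance in frame 2: 4.1.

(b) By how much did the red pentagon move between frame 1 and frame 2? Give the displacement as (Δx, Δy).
(-2.5, -0.7)

The red pentagon was at (7.7, 8.3) in frame 1 and (5.2, 7.6) in frame 2.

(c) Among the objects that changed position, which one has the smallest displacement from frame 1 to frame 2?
the orange pentagon

(moved 0.5)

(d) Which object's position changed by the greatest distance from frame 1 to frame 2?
the green star

(moved 3.6; next 3.0)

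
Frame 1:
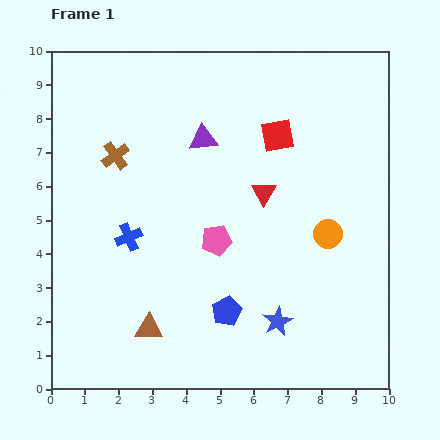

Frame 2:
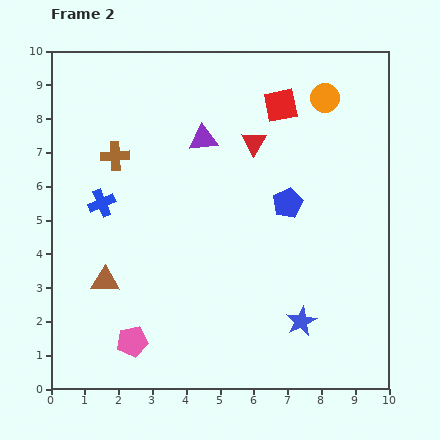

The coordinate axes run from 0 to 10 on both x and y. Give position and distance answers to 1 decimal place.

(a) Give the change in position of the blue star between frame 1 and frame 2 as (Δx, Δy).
(0.7, 0.0)

The blue star was at (6.7, 2.0) in frame 1 and (7.4, 2.0) in frame 2.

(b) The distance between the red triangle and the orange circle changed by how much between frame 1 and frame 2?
+0.3

Distance in frame 1: 2.2. Distance in frame 2: 2.5.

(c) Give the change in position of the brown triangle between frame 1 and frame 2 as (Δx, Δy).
(-1.3, 1.4)

The brown triangle was at (2.9, 1.8) in frame 1 and (1.6, 3.2) in frame 2.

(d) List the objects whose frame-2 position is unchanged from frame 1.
the purple triangle, the brown cross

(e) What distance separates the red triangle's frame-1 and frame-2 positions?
1.5

The red triangle moved from (6.3, 5.8) to (6.0, 7.3), a distance of √(0.3² + 1.5²) ≈ 1.5.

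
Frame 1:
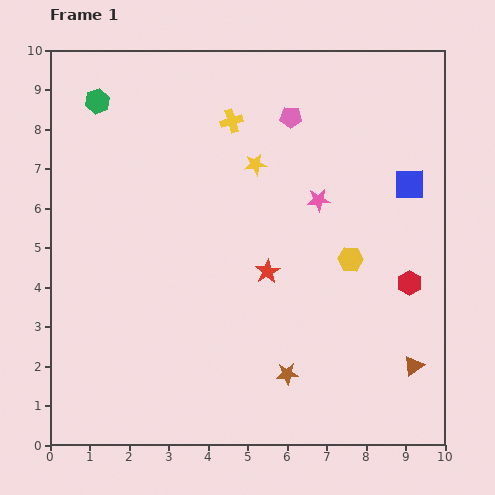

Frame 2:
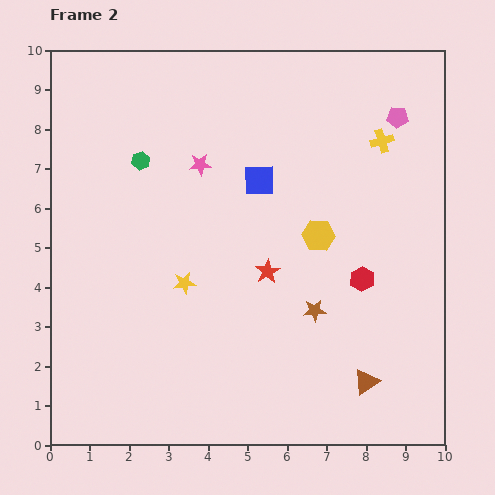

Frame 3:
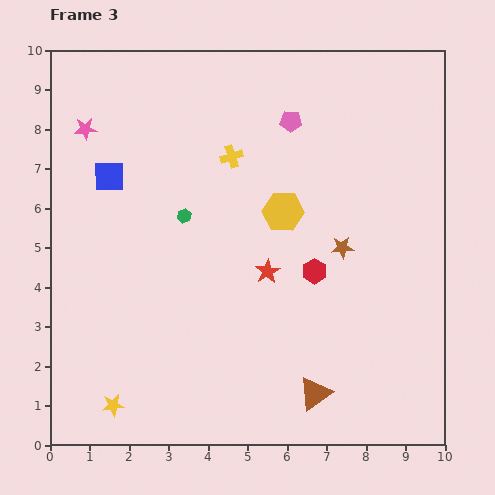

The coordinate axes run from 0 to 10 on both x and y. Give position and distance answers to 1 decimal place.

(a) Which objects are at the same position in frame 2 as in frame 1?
the red star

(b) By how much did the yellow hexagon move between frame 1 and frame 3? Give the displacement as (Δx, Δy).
(-1.7, 1.2)

The yellow hexagon was at (7.6, 4.7) in frame 1 and (5.9, 5.9) in frame 3.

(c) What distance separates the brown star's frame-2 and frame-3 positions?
1.7

The brown star moved from (6.7, 3.4) to (7.4, 5.0), a distance of √(0.7² + 1.6²) ≈ 1.7.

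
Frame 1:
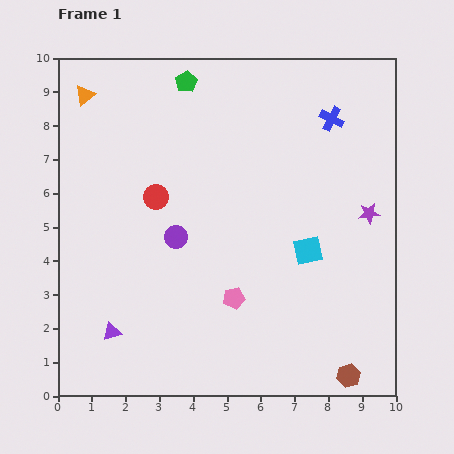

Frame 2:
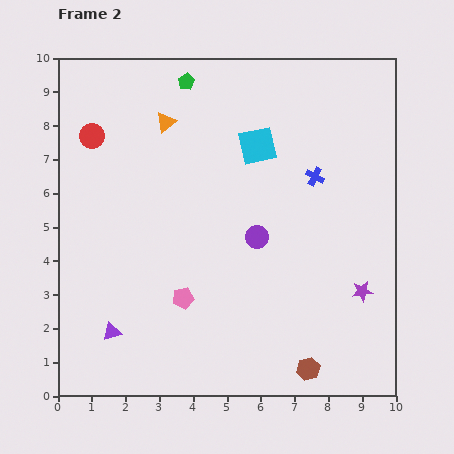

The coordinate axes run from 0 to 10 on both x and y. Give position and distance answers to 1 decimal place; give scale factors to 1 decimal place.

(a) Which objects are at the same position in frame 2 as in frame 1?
the green pentagon, the purple triangle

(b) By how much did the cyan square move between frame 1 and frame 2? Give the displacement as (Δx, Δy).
(-1.5, 3.1)

The cyan square was at (7.4, 4.3) in frame 1 and (5.9, 7.4) in frame 2.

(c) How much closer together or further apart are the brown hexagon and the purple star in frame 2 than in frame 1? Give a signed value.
-2.0

Distance in frame 1: 4.8. Distance in frame 2: 2.8.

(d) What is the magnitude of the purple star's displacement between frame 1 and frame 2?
2.3

The purple star moved from (9.2, 5.4) to (9.0, 3.1), a distance of √(0.2² + 2.3²) ≈ 2.3.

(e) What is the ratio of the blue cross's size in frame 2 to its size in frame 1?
0.8×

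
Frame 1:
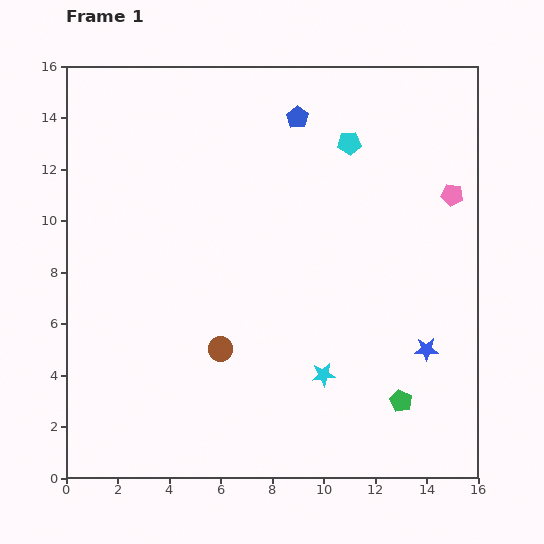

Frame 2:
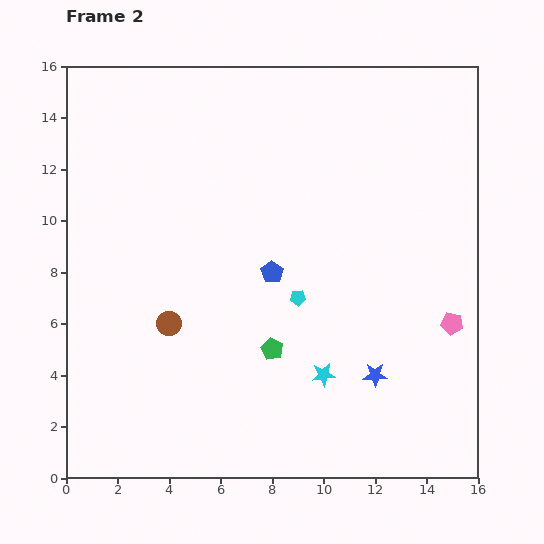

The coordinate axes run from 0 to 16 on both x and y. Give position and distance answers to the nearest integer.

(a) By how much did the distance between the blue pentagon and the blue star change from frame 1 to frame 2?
-4

Distance in frame 1: 10. Distance in frame 2: 6.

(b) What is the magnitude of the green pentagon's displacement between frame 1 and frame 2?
5

The green pentagon moved from (13, 3) to (8, 5), a distance of √(5² + 2²) ≈ 5.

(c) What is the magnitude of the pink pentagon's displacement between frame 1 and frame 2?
5

The pink pentagon moved from (15, 11) to (15, 6), a distance of √(0² + 5²) ≈ 5.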